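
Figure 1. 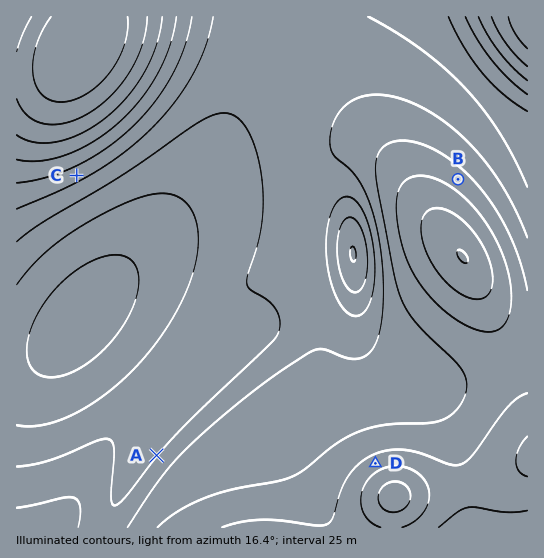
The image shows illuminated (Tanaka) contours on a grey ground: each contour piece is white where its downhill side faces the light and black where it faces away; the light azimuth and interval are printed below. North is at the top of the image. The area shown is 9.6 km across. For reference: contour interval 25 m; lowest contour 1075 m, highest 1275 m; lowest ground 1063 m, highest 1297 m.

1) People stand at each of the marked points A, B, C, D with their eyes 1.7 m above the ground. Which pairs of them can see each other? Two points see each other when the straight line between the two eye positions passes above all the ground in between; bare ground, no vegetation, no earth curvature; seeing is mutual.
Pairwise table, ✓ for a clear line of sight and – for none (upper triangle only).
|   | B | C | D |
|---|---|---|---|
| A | – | ✓ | – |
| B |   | – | – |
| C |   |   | ✓ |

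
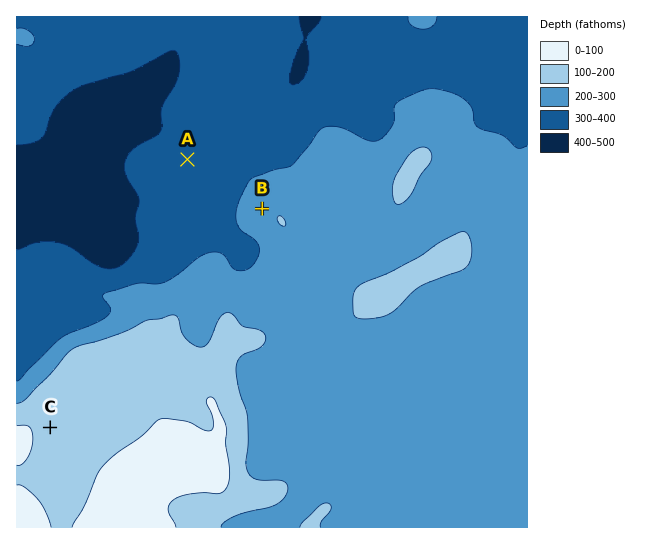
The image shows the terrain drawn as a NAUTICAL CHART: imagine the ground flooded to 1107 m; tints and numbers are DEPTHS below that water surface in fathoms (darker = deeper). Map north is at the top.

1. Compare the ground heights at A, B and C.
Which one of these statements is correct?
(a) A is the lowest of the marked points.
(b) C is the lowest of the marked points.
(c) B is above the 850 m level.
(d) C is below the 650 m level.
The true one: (a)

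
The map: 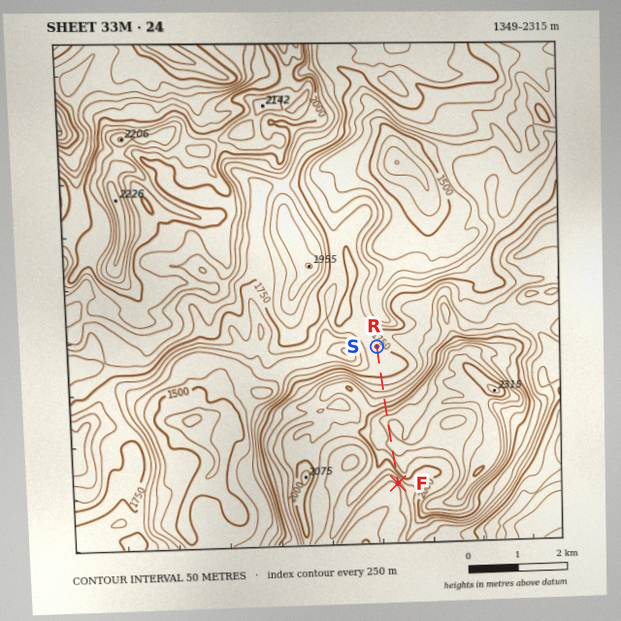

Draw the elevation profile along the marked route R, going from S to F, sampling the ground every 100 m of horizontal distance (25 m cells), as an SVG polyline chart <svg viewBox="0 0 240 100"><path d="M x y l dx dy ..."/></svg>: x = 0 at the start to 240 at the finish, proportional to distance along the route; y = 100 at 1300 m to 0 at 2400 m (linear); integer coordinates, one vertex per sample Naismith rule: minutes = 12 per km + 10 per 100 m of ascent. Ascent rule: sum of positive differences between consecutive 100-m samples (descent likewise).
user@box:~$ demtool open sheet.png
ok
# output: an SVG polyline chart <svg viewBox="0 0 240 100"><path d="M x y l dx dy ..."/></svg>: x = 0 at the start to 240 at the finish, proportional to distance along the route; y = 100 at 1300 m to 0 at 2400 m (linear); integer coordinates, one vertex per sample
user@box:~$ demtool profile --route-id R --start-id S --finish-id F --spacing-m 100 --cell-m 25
<svg viewBox="0 0 240 100"><path d="M0 60l9 0 9 0 9 0 9 1 8 0 9-2 9-3 9-3 9-4 9-4 9-4 9-6 9-6 9-4 8-2 9 0 9 2 9 1 9-1 9 0 9 3 9 3 9 2 8 2 9 4 9 5 9 4"/></svg>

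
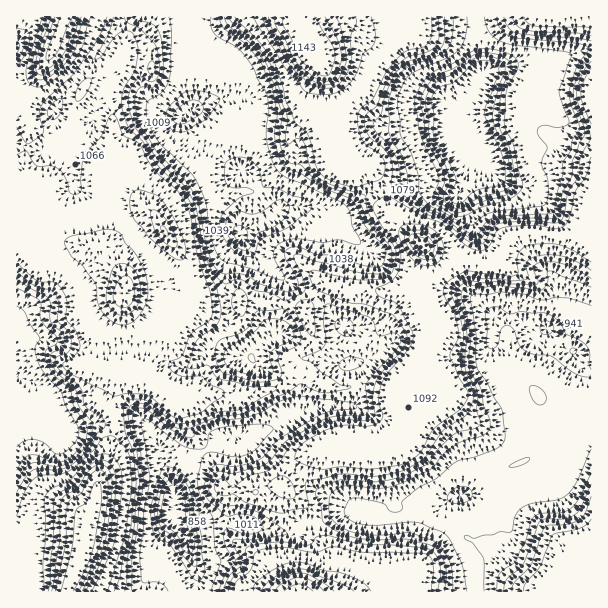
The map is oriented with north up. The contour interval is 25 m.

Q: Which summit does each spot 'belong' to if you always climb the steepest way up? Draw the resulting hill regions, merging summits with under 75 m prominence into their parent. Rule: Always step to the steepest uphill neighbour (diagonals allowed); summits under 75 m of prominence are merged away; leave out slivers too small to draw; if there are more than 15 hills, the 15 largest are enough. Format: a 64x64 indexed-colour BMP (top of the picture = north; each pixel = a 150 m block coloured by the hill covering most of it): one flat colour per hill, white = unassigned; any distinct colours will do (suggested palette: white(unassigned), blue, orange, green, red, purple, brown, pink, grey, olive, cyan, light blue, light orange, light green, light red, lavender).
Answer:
<image width="64" height="64" href="data:image/bmp;base64,Qk12CAAAAAAAAHYAAAAoAAAAQAAAAEAAAAABAAQAAAAAAAAIAAATCwAAEwsAABAAAAAAAAAA////ALR3HwAOf/8ALKAsACgn1gC9Z5QAS1aMAMJ34wB/f38AIr28AM++FwDox64AeLv/AIrfmACWmP8A1bDFAEREREREREQiIiJVVVVVVVVVVVVVVVVVVVVXd3d3d3d3RERERERERCIiIlVVVVVVVVVVVVVVVVVVVVd3d3d3d3dEREREREREQiIiVVVVVVVVVVVVVVVVVVVVV3d3d3d3d0RERERERERCIiJVVVVVVVVVVVVVVVVVVVV3d3d3d3d3REREREREREIiJVVVVVVVVVVVVVVVVVVVVXd3d3d3d3dERERERERERCIlVVVVVVVVVVVVVVVVVVVXd3d3d3d3d0REREREREREIiVVVVVVVRVVVVVVVVVVVVd3d3d3d3d3RERERERERERCIlVVVREREVVVVVVVVVVVd3d3d3d3d3dEREREREREREQiIiIRERERERVVURERVVV3d3d3d3d3d0REREREREREQiIiIhERERERERERERERFXd3d3d3d3d3RERERERERERCIiIiERERERERERERERERF3d3d3d3d3dEREREREREREIiIiIRERERERERERERERERIiInd3d3d0REREREREREQiIiIhERERERERERERERERESIiIiJ3d3RERERERERERDIiIiERERERERERERERERERIiIiIiJ3dERERERERERDMiIiIRERERERERERERERERESIiIiInd0REREREREREMzMyIhERERERERERERERERERESIiIiJ3REREREREREQzMzMiEREREREREREREREREREREiIiIndEREREREREQzMzMzNhERERERERERERERERERERIiIid0RERDNEREQzMzMzM2ZmYRERERERERERERERERIiIiInRERDMzMzMzMzMzMzZmZmEREREREREREREREREiIiIidERDMzMzMzMzMzMzNmZmZmQRERERERERERERESIiIiIkREMzMzMzMzMzMzM2ZmZmZEREQRERERERERERIiIiIiREMzMzMzMzMzMzMzNmZmZkRERBERERERERERIiIiIiJDMzMzMzMzMzMzMzM2ZmZmREREEREREREREREiIiIiIjMzMzMzMzMzMzMzMzZmZmREREQREREREREREiIiIiIiMzMzMzMzMzMzMzMzM2RERERCIRERERERERESIiIiIiIzMzMzMzMzMzMzMzM0RERCIiIhERERERERERIiIiIiIjMzMzMzMzMzMzMzM0REREIiIiEREREREREREiIiIhEiMzMzMzMzMzMzMzM0REREIiIiIRERERERERESIiIhESIzMzMzMzMzMzMzMzREREIiIiIRERERERERERIiIREREjMzMzMzMzMzMzMzM0REQiIiIRERERERERERERERERERMzMzMzMzMzMzMzM0REREIiIhEREREREREREREREREREzMzMzMzMzMzMzMzREREQiIhERERERERERERERERERETMzMzMzMzMzMzMzNERERCIRERERERERERERERERERERMzMzMzMzMzMzMzM0REREEREREREREREREREREREREREzMzMzMzMzMzMzMzREREERERERERERERERERERERERETMzMzMzMzMzMzMzM0REERERERERERERERERERERERERMzMzMzMzMzMzMzMzRBEREREREREREREREREREREREREzMzMzMzMzMzMzMzM0ERERERERERERERERERERERERETMzMzMzMzMzMzMzMzERERERERERERERERERERERERERMzMzMzMzMzMzMzMzMxEREREREREREREREREREREREREzMzMzMzMzMzMzMzMzMxERERERERERERERERERERERETMzMzMzMzMzMzMzMzMzMREREiERERERERERERERERERMzMzMzMzMzMzMzMzMzMiIiIiIhEREREREREREREREREzMzMzMzMzMzMzMzMzMiIiIiIiIhERERIhERERERERETMzMzMzMzMzMzMzMzMyIiIiIiIiIiIiIiIRERERERERMzMzMzMzMzMzMzMzMyIiIiIiIiIiIiIiIhEREREREREzMzMzMzMzMzMzMzMiIiIiIiIiIiIiIiIiERERERERETMzNjMzMzMzMzMzIiIiIiIiIiIiIiIiIiIiIhERERERNmZmYzMzMzMzMyIiIiIiIiIiIiIiIiIiIiIiIiIRERFmZmZjMzMzMzMyIiIiIiIiIiIiIiIiIiIiIiIiIiEREWZmZmMzMzMzMzIiIiIiIiIiIiIiIiIiIiIiIiIiIhEiZmZmZjMzMzMzMiIiIiIiIiIiIiIiIiIiIiIiIiIiEiJmZmZmYzMzMzRCIiIiIiIiIiIiIiIiIiIiIiIiIiIiImZmZmZjMzM0REIiIiIiIiIiIiIiIiIiIiIiIiIiIiIiZmZmZmZmZkREQiIiIiIiIiIiIiIiIiIiIiIiIiIiIiJmZmZmZmZmRERCIiIiIiIiIiIiIiIiIiIiIiIiIiIiImZmZmZmZmZERCIiIiIiIiIiIiIiIiIiIiIiIiIiIiIiZmZmZmZmZkREIiIiIiIiIiIiIiIiIiIiIiKIgiIiIiJmZmZmZmZmREQiIiIiIiIiIiIiIiIiIiIiIoiIiIiCImZmZmZmZmZkREIiIiIiIiIiIiIiIiIiIiIiiIiIiIiIZmZmZmZmZmZEQiIiIiIiIiIiIiIiIiIiIiiIiIiIiIhmZmZmZmZmZmZiIiIiIiIiIiIiIiIiIiIiKIiIiIiIiGZmZmZmZmZmZmYiIiIiIiIiIiIiIiIiIiIoiIiIiIiI"/>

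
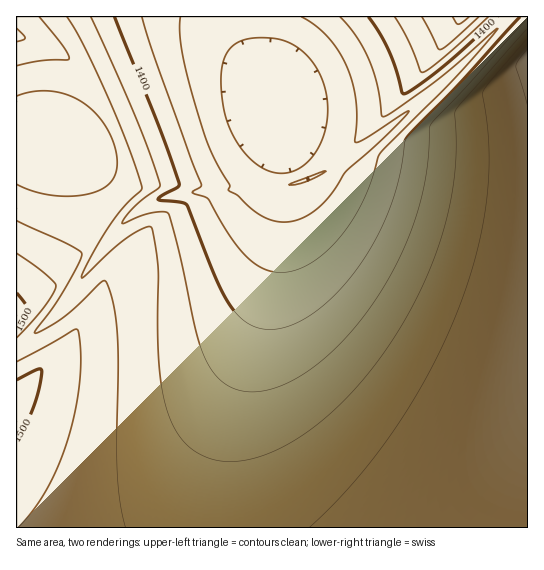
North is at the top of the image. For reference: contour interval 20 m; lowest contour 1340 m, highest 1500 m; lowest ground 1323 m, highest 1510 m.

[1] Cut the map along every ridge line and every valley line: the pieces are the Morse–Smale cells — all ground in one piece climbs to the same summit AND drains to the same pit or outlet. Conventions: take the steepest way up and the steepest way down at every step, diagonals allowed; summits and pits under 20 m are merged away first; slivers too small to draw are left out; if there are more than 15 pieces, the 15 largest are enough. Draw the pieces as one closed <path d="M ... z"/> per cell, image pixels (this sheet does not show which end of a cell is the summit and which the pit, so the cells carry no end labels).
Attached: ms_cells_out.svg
<path d="M527 16l-18 0-66 67-80 65-41 25-41 14-1 40-8 48-15 54-26 76-14 48-6 37-1 38 318-1z"/><path d="M273 100l-46 13-26 6-86 32-25 1-33-8-5 1 21 10 40 25 30 27-12 8-23 24-48 70-25 24-19 16 1 179 192-1 2-37 6-37 14-48 26-76 15-54 8-48 1-40 15-5-11-32z"/><path d="M237 16l-220 0-1 122 26 2 39 11 26 1 14-3 80-30 26-6 46-13-1-6-8-16-23-37z"/><path d="M507 16l-269 0-1 9 4 16 8 16 11 14 12 23 16 65 7 20 3 4 39-18 37-25 69-57 65-65z"/><path d="M34 139l-18 0 1 209 18-15 25-24 48-70 23-24 12-8-18-18-32-22-44-24z"/>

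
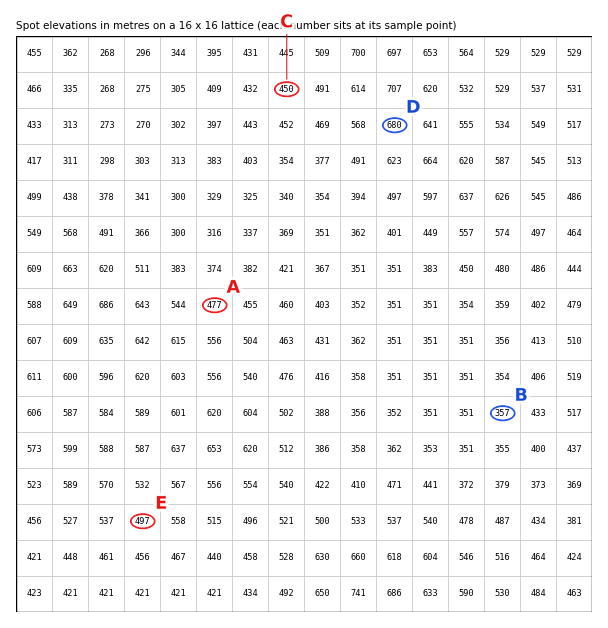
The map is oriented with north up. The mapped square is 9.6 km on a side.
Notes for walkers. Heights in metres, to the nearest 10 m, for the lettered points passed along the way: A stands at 480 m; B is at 360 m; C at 450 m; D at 680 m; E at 500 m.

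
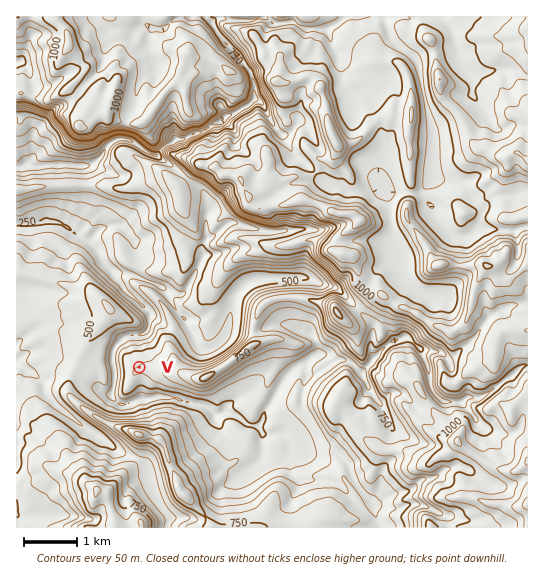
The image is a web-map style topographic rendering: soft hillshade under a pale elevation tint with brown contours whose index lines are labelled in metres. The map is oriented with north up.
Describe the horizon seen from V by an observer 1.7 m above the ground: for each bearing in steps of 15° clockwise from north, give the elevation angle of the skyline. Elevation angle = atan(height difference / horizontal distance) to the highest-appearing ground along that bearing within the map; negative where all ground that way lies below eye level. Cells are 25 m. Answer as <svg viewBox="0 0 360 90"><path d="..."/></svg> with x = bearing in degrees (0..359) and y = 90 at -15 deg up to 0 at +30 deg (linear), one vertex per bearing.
<svg viewBox="0 0 360 90"><path d="M0 49l15-2 15-3 15 1 15 0 15 1 15 0 15-2 15 10 15 1 15-8 15-9 15-6 15 8 15 9 15 2 15 6 15 6 15 3 15 0 15 0 15-2 15-4 15-12"/></svg>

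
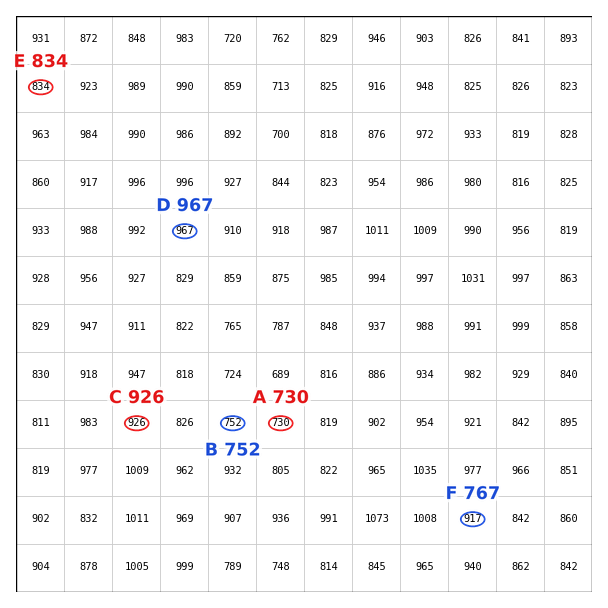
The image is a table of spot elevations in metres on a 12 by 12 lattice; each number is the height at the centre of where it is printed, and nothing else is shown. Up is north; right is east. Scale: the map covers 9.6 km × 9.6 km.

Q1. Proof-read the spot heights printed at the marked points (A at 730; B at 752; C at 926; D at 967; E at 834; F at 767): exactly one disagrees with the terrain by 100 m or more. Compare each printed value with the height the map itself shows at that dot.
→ F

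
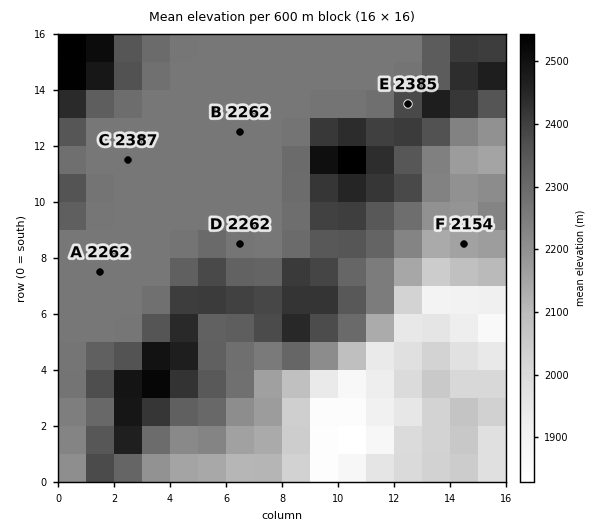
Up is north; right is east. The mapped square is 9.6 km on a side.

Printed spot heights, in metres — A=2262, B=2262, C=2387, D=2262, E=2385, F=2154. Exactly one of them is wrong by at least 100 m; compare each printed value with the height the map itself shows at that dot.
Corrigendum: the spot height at C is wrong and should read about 2262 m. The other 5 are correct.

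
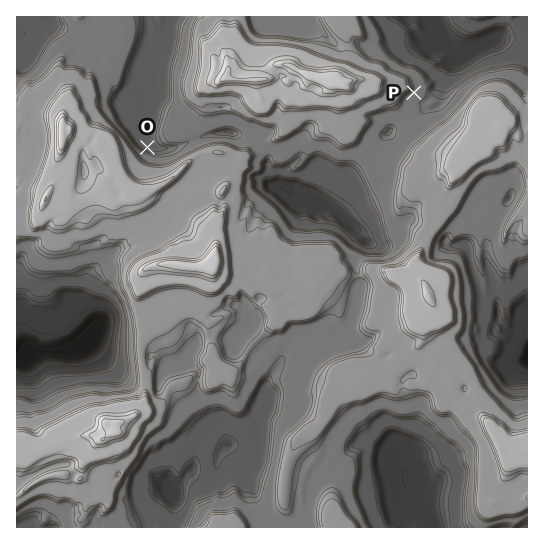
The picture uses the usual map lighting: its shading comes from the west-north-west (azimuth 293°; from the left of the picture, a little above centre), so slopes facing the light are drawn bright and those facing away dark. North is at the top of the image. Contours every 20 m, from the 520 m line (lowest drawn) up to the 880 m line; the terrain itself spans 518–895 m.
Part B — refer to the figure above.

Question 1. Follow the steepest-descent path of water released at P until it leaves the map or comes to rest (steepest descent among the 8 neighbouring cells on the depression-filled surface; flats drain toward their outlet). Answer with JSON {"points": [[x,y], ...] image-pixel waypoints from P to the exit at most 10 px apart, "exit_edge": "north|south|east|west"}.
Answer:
{"points": [[414, 93], [425, 102], [434, 93], [442, 82], [451, 71], [453, 61], [463, 50], [453, 46], [445, 35], [439, 25], [437, 17]], "exit_edge": "north"}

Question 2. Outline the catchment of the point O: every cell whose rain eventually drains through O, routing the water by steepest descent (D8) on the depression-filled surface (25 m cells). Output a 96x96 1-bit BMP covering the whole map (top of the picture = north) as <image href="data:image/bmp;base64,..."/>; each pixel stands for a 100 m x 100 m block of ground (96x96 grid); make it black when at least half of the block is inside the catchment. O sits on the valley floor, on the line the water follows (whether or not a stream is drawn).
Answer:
<image width="96" height="96" href="data:image/bmp;base64,Qk2+BAAAAAAAAD4AAAAoAAAAYAAAAGAAAAABAAEAAAAAAIAEAAATCwAAEwsAAAIAAAAAAAAA////AAAAAAAAAAAAAAAAAAAAAAAAAAAAAAAAAAAAAAAAAAAAAAAAAAAAAAAAAAAAAAAAAAAAAAAAAAAAAAAAAAAAAAAAAAAAAAAAAAAAAAAAAAAAAAAAAAAAAAAAAAAAAAAAAAAAAAAAAAAAAAAAAAAAAAAAAAAAAAAAAAAAAAAAAAAAAAAAAAAAAAAAAAAAAAAAAAAAAAAAAAAAAAAAAAAAAAAAAAAAAAAAAAAAAAAAAAAAAAAAAAAAAAAAAAAAAAAAAAAAAAAAAAAAAAAAAAAAAAAAAAAAAAAAAAAAAAAAAAAAAAAAAAAAAAAAAAAAAAAAAAAAAAAAAAAAAAAAAAAAAAAAAAAAAAAAAAAAAAAAAAAAAAAAAAAAAAAAAAAAAAAAAAAAAAAAAAAAAAAAAAAAAAAAAAAAAAAAAAAAAAAAAAAAAAAAAAAAAAAAAAAAAAAAAAAAAAAAAAAAAAAAAAAAAAAAAAAAAAAAAAAAAAAAAAAAAAAAAAAAAAAAAAAAAAAAAAAAAAAAAAAAAAAAAAAAAAAAAAAAAAAAAAAAAAAAAAAAAAAAAAAAAAAAAAAAAAAAAAAAAAAAAAAAAAAAAAAAAAAAAAAAAAAAAAAAAAAAAAAAAAAAAAAAAAAAAAAAAAAAAAAAAAAAAAAAAAAAAAAAAAAAAAAAAAAAAAAAAAAAAAAAAAAAAAAAAAAAAAAAAAAAAAAAAAAAAAAAAAAAAAAAAAAAAAAAAAAAAAAAAAAAAAAAAAAAAAAAAAAAAAAAAAAAAAAAAAAAAAAAAAAAAAAAAAAAAAAAAAAAAAAAAAAAAAAAAAAAAAAAAAAAAAAAAAAAAAAAAAAAAAAAAAAAAAAAAAAAAAAAAAAAAAAAAAAAAAAAAAAAAAAAAAAAAAAAAAAAAAAAAAAAAAAAAAAAAAAAAAAAAAAAAAAAAAAAAAAAAAAAAAAAAAAAAAAAAAAAAAAAAAAAAAAAAAAAAAAAAAAAAAAAAAAAAAAAAAAAAAAAAAAAAAAAAAAAAAAAAAPAAAAAAAAAAAAAAAfwAAAAAAAAAAAAAA/4AAAAAAAAAAAAAB/8AAAAAAAAAAAAAA/+AAAAAAAAAAAAAAH/AAAAAAAAAAAAAAD/wEAAAAAAAAAAAAD//+AAAAAAAAAAAAB///AAAAAAAAAAAAA///gAAAAAAAAAAAAf//+AAAAAAAAAAAAH///AAAAAAAAAAAAB///gAAAAAAAAAAAA///gAAAAAAAAAAAAf//gAAAAAAAAAAAAP//gAAAAAAAAAAAAH//gAAAAAAAAAAAAP//gAAAAAAAAAAAAP//gAAAAAAAAAAAAH//gAAAAAAAAAAAAD//gAAAAAAAAAAAAAAHwAAAAAAAAAAAAAAHwAAAAAAAAAAAAAADwAAAAAAAAAAAAAAAAAAAAAAAAAAAAAAAAAAAAAAAAAAAAAAAAAAAAAAAAAAAAAAAAAAAAAAAAAAAAAAAAAAAAAAAAAAAAAAAAAAAAAAAAAAAAAAAAAAAAAAAAAAAAAAAAAAAAAAAAAAAAAAAAAAAAAAA="/>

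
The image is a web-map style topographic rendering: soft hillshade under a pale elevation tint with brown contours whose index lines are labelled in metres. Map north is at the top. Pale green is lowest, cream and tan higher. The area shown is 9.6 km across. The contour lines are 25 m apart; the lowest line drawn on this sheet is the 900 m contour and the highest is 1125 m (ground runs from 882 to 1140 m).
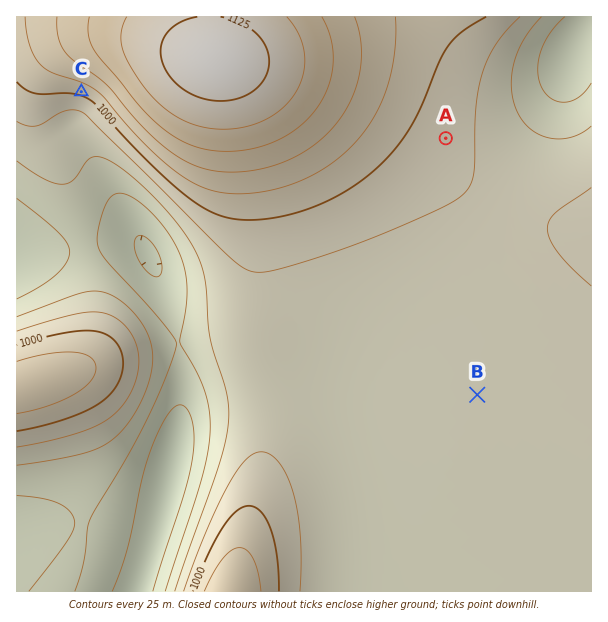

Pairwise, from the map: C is above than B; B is below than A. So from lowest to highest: B A C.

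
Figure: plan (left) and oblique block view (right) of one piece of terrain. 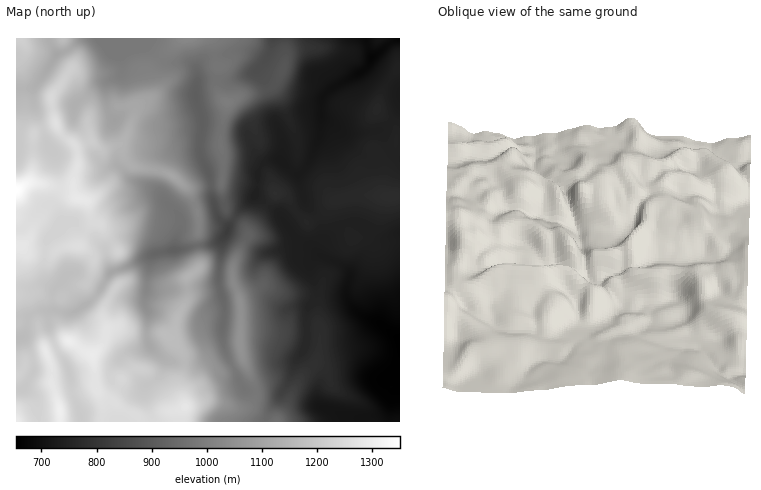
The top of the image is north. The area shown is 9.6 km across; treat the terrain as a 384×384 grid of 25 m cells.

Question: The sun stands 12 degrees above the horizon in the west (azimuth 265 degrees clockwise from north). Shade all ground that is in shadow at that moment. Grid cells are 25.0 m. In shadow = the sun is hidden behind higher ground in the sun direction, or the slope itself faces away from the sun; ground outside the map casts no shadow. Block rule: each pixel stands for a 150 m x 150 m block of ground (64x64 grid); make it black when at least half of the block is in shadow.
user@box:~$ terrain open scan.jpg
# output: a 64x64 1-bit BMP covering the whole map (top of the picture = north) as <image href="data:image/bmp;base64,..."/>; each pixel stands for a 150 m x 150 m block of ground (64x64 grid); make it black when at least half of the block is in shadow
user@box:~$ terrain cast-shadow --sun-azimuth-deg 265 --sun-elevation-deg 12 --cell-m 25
<image width="64" height="64" href="data:image/bmp;base64,Qk0+AgAAAAAAAD4AAAAoAAAAQAAAAEAAAAABAAEAAAAAAAACAAATCwAAEwsAAAIAAAAAAAAA////AAAAAAAAwAAH4A/gAADgAAfwB+AAAOAAB/hj4AAAwAAG/HPAAAGAAAD8eYAAAYAAAPx4AAABgAAA/HwAAAGAAAH4/AAAAYIAAJH8AAADAgAAMfwAAAMCAAZj/gAAAgAAB2P8AAAGAAAHY/AAAAQADA9D8gAAAAAMD0PzAAAAAA4fA/MAAAAAHh8D8wAAAAA+DwP5AAAAAD4Pg/gAAAAAPAfj8AAAAAA8B+PgAAAAADwD48AAAAAEPgPnAgAAAAYeA+cOAAAAAx4B7x4AAAADDgHvngAAAAJ8AefcAAAAAD8B5/AAAAAAP+Hj8AAAAAA/4cHAAAAAAD+B4DgAAAAAHwHw+AAAAAAfAfD4AAAAAA+B8PAAAAAABwHoAAAAAAAHAd4AAAAABgID3wAAAAADgAPfAAAAAAHoA58AAAAAAHgHn4AAAAAQcA+fgAAAABgAH5+AAAAAHAAfH4AAAAAcAAwfwAAAABgABB/AAAAAEAAEH4AAAAACAAAfgAAAAAcAAB8AAAAAhwAAHwAAAAHHAAAfgAAAAccAAB+AAAABxgAAD8AAAAHGAAAHgAAAAYYAYAGAAAABhgDwAQYAAAAGACAABwAAAB4AAAAHgAAAHwAAAAfAAAAfgAAEB8AAAB+AAAADwAAAH4AAAAOAAAAfAAAAAwAAAB4AAAAAAAAA+AAAAOAAAA=="/>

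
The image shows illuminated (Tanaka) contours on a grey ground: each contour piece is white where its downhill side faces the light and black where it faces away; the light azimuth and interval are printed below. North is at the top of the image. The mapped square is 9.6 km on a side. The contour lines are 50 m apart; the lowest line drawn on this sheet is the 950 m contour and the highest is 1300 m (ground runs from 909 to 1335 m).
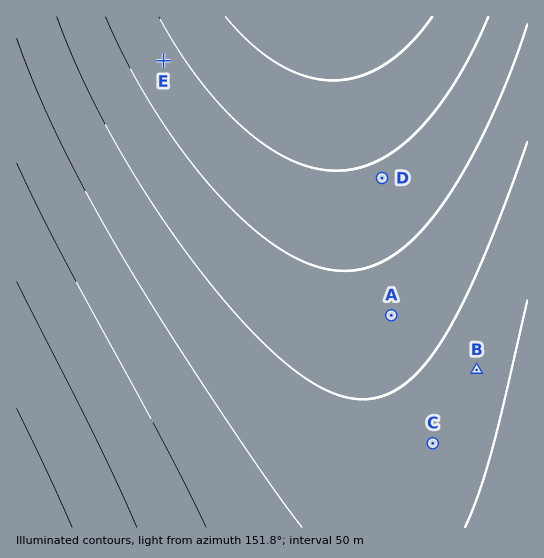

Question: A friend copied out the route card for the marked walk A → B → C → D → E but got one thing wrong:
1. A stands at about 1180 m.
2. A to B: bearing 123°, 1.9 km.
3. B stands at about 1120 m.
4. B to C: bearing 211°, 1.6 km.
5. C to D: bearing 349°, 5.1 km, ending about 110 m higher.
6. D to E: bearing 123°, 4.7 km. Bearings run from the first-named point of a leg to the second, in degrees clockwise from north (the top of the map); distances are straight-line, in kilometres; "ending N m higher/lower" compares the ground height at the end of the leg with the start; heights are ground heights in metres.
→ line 6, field bearing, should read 298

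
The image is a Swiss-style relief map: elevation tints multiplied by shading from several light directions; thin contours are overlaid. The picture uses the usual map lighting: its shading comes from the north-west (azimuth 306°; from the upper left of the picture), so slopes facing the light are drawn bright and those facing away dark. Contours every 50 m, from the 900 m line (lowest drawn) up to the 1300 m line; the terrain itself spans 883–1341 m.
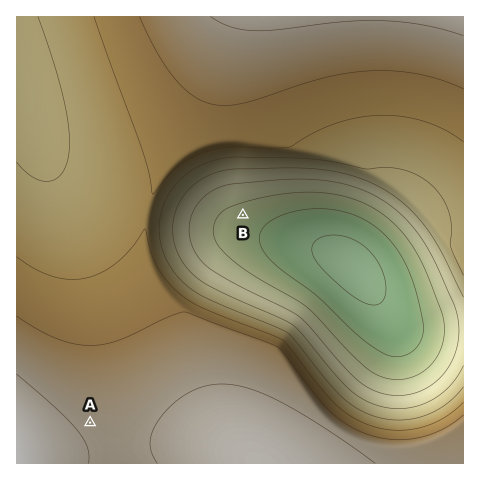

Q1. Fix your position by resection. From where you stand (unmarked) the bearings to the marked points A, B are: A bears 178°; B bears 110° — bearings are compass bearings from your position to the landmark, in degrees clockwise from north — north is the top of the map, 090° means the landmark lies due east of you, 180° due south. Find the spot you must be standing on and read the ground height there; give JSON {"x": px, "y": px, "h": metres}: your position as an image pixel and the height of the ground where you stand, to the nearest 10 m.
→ {"x": 81, "y": 156, "h": 1160}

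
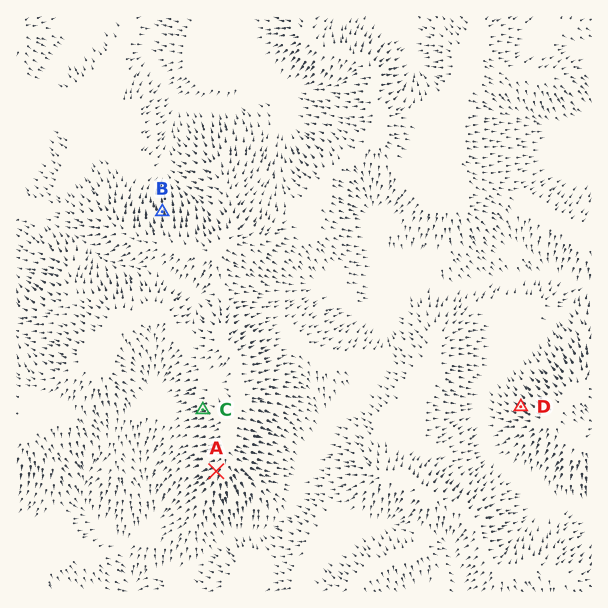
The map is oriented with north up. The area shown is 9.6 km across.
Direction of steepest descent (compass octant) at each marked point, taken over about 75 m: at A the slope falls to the SW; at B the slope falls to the N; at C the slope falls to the W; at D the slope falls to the NW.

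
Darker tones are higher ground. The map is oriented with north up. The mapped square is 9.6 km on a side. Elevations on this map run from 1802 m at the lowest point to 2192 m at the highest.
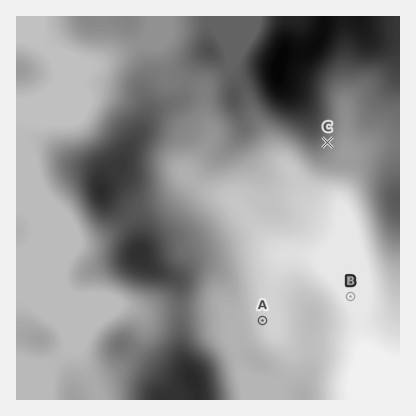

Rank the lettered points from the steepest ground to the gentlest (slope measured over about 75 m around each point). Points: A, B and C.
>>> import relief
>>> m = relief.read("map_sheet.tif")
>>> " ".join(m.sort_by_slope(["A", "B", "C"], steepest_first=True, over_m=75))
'C A B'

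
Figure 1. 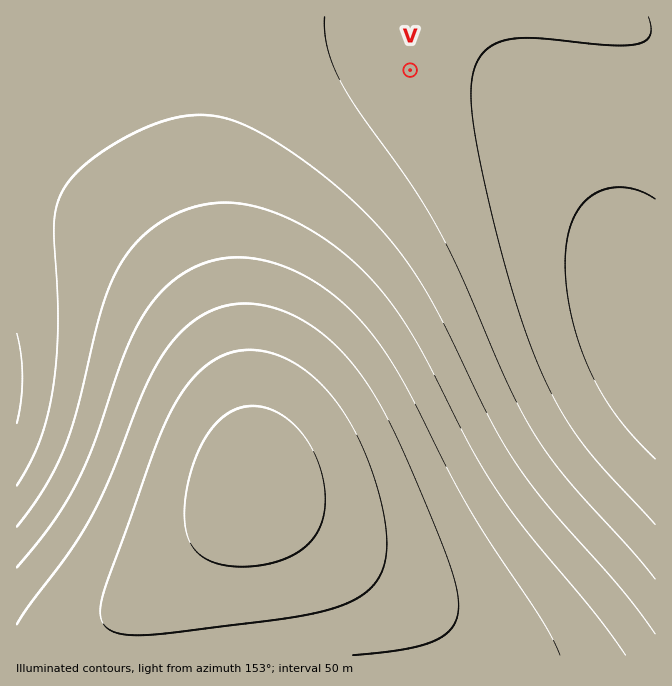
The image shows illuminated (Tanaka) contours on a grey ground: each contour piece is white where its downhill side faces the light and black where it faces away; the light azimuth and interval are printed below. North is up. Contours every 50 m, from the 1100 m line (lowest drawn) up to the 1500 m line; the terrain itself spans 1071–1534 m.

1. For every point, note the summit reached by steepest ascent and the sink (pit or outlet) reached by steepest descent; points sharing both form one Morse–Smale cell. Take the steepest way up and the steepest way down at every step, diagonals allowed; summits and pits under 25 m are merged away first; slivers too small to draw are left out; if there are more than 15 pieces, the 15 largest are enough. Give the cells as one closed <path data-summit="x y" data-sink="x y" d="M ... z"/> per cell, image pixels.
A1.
<path data-summit="655 342" data-sink="254 483" d="M655 16l-639 1 0 155 59 27 27 17 30 23 32 33 39 51 21 40 17 45 10 45 2 34-10 16-46 48-53 45-26 26-9 16-1 18 548-1z"/><path data-summit="17 382" data-sink="254 483" d="M17 173l-1 482 91 1 2-18 9-16 26-26 53-45 46-48 10-16 0-22-4-22-8-35-17-45-21-40-39-51-32-33-30-23-27-17z"/>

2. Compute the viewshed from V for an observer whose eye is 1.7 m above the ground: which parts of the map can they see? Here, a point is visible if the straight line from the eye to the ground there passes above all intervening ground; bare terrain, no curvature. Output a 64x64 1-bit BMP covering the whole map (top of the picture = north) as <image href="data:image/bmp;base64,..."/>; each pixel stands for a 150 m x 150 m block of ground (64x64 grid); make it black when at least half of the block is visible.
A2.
<image width="64" height="64" href="data:image/bmp;base64,Qk0+AgAAAAAAAD4AAAAoAAAAQAAAAEAAAAABAAEAAAAAAAACAAATCwAAEwsAAAIAAAAAAAAA////AAAAAAD4AAAAAAAAAPgAAAAAAAAA+AAAAAAAAAD4AAAAAAAAAPgAAAAAAAAA+AAAAAAAAAD4AAAAAAAAAPgAAAAAAAAA/AAAAAAAAAD8AAAAAAAAAPwAAAAAAAAA/gAAAAAAAAD+AAAAAAAAAP4AAAAAAAAA/wAAAAAAAAD/AAAAAAAAAP8AAAAAAAAA/wAAAAAAAAD/gAAAAAAAAP+AAAAAAAAA/4AAAAAAAAD/gAAAAAAAAP/AAAAAAAAA/8AAAAAAAAD/wAAAAAAAAP/AAAAAAAAA/8AAAAAAAAD/wAAAAAAAAP/gAAAAAAAA/+AAAAAAAAD/4AAAAAAMAP/gAAAAAH8A/+AAAAAAf4D/8AAAAAD/wP/wAAAAAP/g//AAAAAA/+D/8AAAAAH/4P/4AAAAAf/g//gAAAAB/+D//AAAAAP/4P/8AAAAA//w//wAAAAD/+D//gAAAAf/4P//AAAAB//g//8AAAAH/+D//4AAAAf/4P//wAAAD//g///AAAAP/8D//+AAAA//wP//8AAAH/+A///4AAAf/4D///wAAD//AP///gAAP/wA////AAB/8AD///+AAP+AAP///+AB/gAA////+Af4AAD////+H/AAAP//////4AAA///////AAAD//////4AAAP//////AAAA/////gAAAAD////4AAAAAA=="/>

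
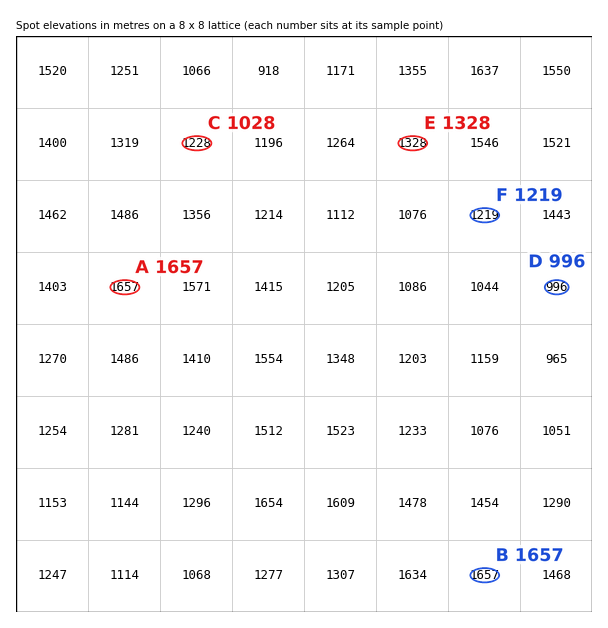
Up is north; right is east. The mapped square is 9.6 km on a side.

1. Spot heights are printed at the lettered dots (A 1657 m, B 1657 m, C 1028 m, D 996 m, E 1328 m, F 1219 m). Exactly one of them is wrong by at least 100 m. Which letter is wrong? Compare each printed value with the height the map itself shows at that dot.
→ C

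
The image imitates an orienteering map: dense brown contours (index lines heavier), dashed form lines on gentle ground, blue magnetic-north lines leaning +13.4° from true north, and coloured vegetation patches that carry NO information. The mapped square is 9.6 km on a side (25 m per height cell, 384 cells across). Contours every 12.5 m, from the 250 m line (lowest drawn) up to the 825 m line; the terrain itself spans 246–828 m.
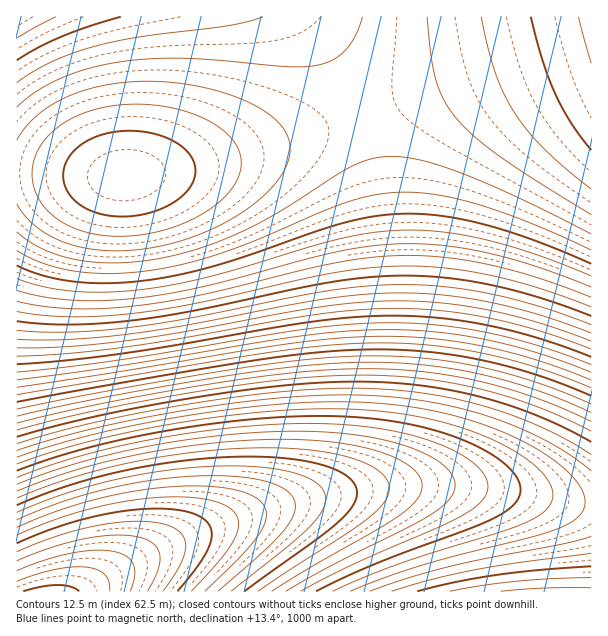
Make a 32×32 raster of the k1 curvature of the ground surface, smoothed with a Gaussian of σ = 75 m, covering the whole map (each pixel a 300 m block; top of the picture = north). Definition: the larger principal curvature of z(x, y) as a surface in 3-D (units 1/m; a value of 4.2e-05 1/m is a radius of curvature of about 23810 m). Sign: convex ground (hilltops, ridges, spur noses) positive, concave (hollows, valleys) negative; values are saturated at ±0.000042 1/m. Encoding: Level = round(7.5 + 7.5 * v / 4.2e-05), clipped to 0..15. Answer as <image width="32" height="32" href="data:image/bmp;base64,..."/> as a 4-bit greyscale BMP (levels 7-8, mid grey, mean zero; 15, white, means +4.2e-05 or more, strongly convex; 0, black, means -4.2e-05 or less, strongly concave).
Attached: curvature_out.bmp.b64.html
<image width="32" height="32" href="data:image/bmp;base64,Qk12AgAAAAAAAHYAAAAoAAAAIAAAACAAAAABAAQAAAAAAAACAAATCwAAEwsAABAAAAAAAAAAAAAAABEREQAiIiIAMzMzAERERABVVVUAZmZmAHd3dwCIiIgAmZmZAKqqqgC7u7sAzMzMAN3d3QDu7u4A////AGZ3d4iJmZmZqqq8yqqpmZlmZ3d4iImZmZmZmZmZmZmZZmZnd3iIiZmZmZmZmZmZmVVmZnd3iIiIiZmZmZmIiIhVVmZmd3eIiIiIiIiIiIiIZVVmZmd3d3iIiIiIiIh3d4ZlZmZnd3d3d3d3d3d3d3eodmZmZnd3d3d3d3d3d3d3uph2ZmZ3d3d3d3ZmZmZmZsuph3Znd3d3dmZmZmZmZmbdy6mHd3d3d3ZmZmZmZmZm7dy7qYh3d3d3dmZmZmZmZu7t3LupmZmIiHd3d3d3d3ju7u3cy7u7qqqZmZiYmZma//7u7t3d3MzMu7u7q7u7u+//////7u7u3d3czMzMzM3v///////////u7u3d3d3d7/////////////7u7u7u7u///////////////u7u7u3v/////////////+7u7t3d7////////////+7u7d3d3e//////////7u7t3d3czMzu///////u7u3d3czMzMu77u7u7u7u3d3czMzLu7u7ut3d3d3d3czMzLu7u7qqqqrMzMzMzMy7u7uqqqqqqpmZu7u7u7u7uqqqqqmZmZmZmbuqqqqqqqqqmZmZmZmZmYiqqqqqqZmZmZmZmYiIiIiIqpmZmZmZmZmYiIiIiIiIiJmZmZmZmZiIiIiIiIiIiIiZmZmZmIiIiIiIiIiIiIiI"/>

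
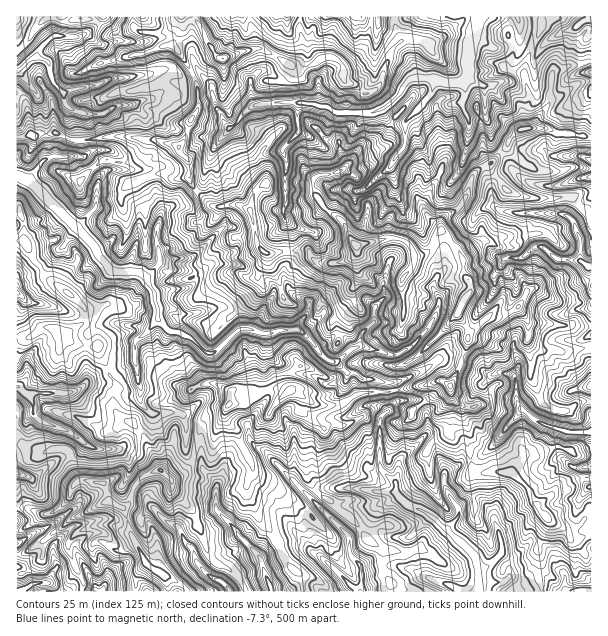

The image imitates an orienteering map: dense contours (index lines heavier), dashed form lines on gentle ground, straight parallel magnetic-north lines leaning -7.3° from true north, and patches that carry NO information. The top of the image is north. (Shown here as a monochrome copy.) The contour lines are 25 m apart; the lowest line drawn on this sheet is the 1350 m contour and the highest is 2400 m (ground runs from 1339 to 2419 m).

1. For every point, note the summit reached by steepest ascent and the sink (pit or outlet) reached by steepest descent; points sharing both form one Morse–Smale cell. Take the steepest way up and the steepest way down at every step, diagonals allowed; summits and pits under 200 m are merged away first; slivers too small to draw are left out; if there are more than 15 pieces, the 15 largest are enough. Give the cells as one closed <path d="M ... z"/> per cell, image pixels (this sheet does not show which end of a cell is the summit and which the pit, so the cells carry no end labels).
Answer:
<path d="M57 133l-16 0-5 3-7-2-13 4 0 102 9 2 7 16 15 20 28 20 9 8 2 8-1 6-7 6-12 6-2 4 8 7 26 4 2 9 16 28-2 9 0 15 9 12 9 2 8 10 11-12 1-6 28 0 4 3 2 6 0 27 6 7 10-29 4-2 10 0 7-7 1-8 6-9 0-9 4-3 17 0 6 6 12-6 7 0 8 4 10-3 18 12 17 3 15-3 10-7 9-4 23 0 19-2 23-5 10-5 11 5 3-2 16-39 1-12-11-15 0-6 12-20 0-7-6-8-1-16-5-9-17-21-9 18-6 5-12 5-2 9-10 14 2 30-2 2-39-1-9-13 0-12 4-6-2-27-14 8-19 2-6-2-9-12-42 3-8-10-8-33-10-5-30 0-18-20-4-8 0-16-12-16-17-5-13 0-21-4-53 4z"/><path d="M591 16l-304 0 1 13-8 10-2 9-6 12-22 21 2 18 4 6-10 5-13 17-3 1-6-5-2-9-6-7-6-24-10-10-7 2 5 11 1 21-9 13-6 21-6 6 2 5 8 9 2 21 6 9 17 15 27-1 9 5 4 8 5 25 8 10 42-3 9 12 6 2 19-2 14-8 2 27-4 6 0 12 2 6 7 7 39 1 2-2 0-11-2-9 0-10 10-14 2-9 12-5 6-5 10-18-2-6 4-6 11-7 9-11 10-26 5-5 9-3 18-19 2-6 11-11 29-2 9 5 35 4z"/><path d="M441 380l-36 10-19 2-23 0-9 4-10 7-15 3-17-3-18-12-10 3-8-4-7 0-24 14-14-1-5 5 0 12 12 12 2 9 13 26 0 4-6 12 0 12 12 24 13 14 14 28 7 9 8 5 1 16 289 1 1-80-3 0-10 14-15 3-13-7-11-12-11-21-17-15-38 0-6-28 1-15-6-12-1-12-10-9-1-11z"/><path d="M518 307l-12 7-14-1-23 20-9 33-10 20 1 7 1 5 10 9 1 12 6 12-1 15 6 27 38 1 17 15 11 21 11 12 13 7 8 0 7-3 13-16 0-162-7 0-24 4-9-3-10 1-9-4-5-7 1-15z"/><path d="M488 166l-9 3-5 5-10 26-9 11-9 5-6 8 2 7 16 20 5 9 1 16 6 8 0 7-12 20 0 6 12 15 22-19 14 1 12-7 11 17-1 15 5 7 9 4 10-1 9 3 30-4 1-130-20-20-33 1-27-6-8-5z"/><path d="M101 16l-85 1 0 120 41-4 15 7 14 0 12-2 27-2 21 4 13 0 20 6 5-5 6-21 9-13-1-21-4-9-12 1-9-8-6-2-17 6-40 5-4-29-20-15 12-12z"/><path d="M53 328l-11 0-15 10-11 0 0 135 14 5 3 0 23-18 22-8 6-8 14 6 19 0 22-18-7-10-9-2-9-12 0-15 2-9-16-28-2-9-26-4-10-11z"/><path d="M90 481l-12 0-5 5-3 11-4 6-16 11-9 0-14-6-11-1 0 59 7 0 6-7 9-6 13 1 5 9 0 6-4 4-4 10-13 0-12 9 113-1 2-16 8-11-18-34-4-21-15-8-7-19z"/><path d="M224 415l-1 4-7 7-10 0-4 2-9 28 7 3 2 9 15 15 0 27-10 7-11 4 10 28 10 15 12 4 10 8 8 16 56 0-1-17-8-5-7-9-14-28-13-14-12-24 0-12 6-12 0-4-13-26-2-9-12-12z"/><path d="M285 16l-151 0-1 10 10 6 21 0 10-10 8 5-10 18 9 9 11 18 2 2 6-1 10 10 6 24 6 7 2 9 6 5 8-6 8-12 10-5-4-6-2-18 22-21 6-12 2-9 8-10z"/><path d="M548 128l-29 2-31 37 16 21 8 5 27 6 33-1 19 19 1-79-23-5-12 0z"/><path d="M161 470l-18 6-9 10-4 15-6 6 4 23 17 33 20 14 17 7 6 8 40 0 1-2-5-7-14-6-11-11-7-18-8-8-4-12 14-6 2-6-10-13-14-12-2-12z"/><path d="M140 432l-23 18-19 0-14-6-6 8-22 8-23 18-16-4-1 32 25 8 9 0 16-11 4-6 3-11 5-5 12 0 12 1 7 19 14 7 7-7 3-12 6-9 4-4 17-6-8-17-6-7-2-11z"/><path d="M132 16l-30 0-4 7-12 10 20 17 4 29 40-5 17-6 6 2 9 8 11-3-12-21-9-9 10-18-2-2-6-3-10 10-21 0-10-6z"/><path d="M24 241l-8 1 0 94 11 2 15-10 11 0 12 6 13-8 7-6 0-11-10-11-31-22z"/>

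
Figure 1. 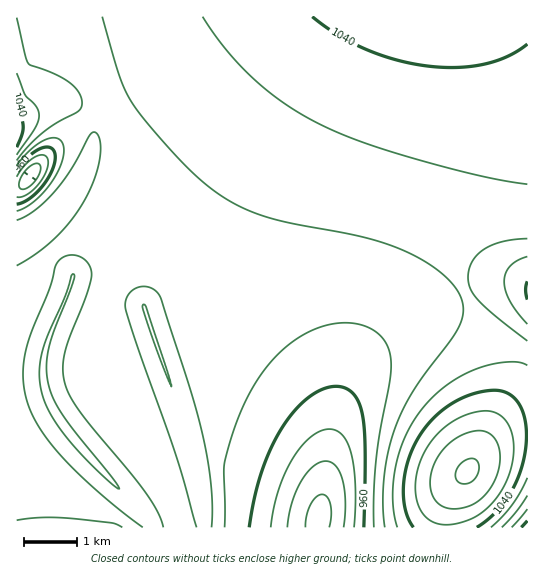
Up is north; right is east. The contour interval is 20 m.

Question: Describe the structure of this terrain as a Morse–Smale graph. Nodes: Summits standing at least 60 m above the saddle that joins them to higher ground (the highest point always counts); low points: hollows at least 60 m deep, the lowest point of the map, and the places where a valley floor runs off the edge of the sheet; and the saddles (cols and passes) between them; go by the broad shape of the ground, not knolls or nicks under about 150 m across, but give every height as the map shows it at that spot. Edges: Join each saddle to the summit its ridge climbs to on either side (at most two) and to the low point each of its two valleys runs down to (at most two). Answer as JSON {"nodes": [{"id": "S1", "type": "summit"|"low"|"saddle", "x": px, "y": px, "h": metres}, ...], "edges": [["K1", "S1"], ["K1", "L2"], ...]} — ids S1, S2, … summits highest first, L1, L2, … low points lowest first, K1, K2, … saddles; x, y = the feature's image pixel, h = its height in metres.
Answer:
{"nodes": [
{"id": "S1", "type": "summit", "x": 467, "y": 471, "h": 1103},
{"id": "L1", "type": "low", "x": 319, "y": 519, "h": 894},
{"id": "L2", "type": "low", "x": 29, "y": 177, "h": 906},
{"id": "L3", "type": "low", "x": 527, "y": 527, "h": 948},
{"id": "K1", "type": "saddle", "x": 527, "y": 434, "h": 1039},
{"id": "K2", "type": "saddle", "x": 90, "y": 115, "h": 1000}],
"edges": [["K1", "S1"], ["K1", "L1"], ["K1", "L3"], ["K2", "S1"], ["K2", "L1"], ["K2", "L2"]]}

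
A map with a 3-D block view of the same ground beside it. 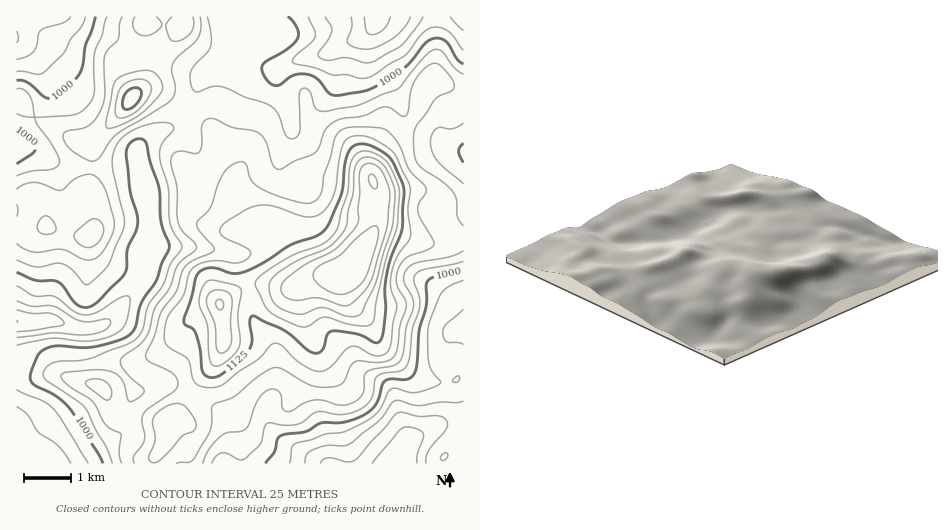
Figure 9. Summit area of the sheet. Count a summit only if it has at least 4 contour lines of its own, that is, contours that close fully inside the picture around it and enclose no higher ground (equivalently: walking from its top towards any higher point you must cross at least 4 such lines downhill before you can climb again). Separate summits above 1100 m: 1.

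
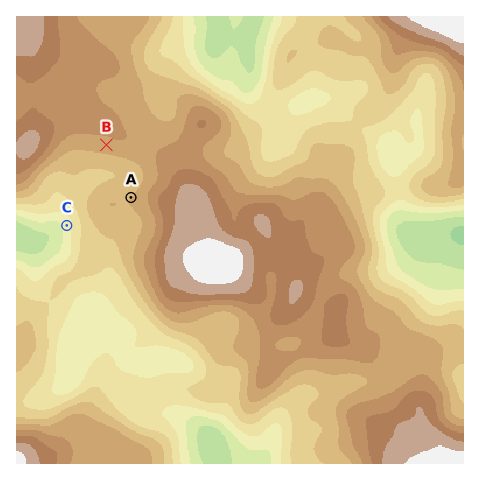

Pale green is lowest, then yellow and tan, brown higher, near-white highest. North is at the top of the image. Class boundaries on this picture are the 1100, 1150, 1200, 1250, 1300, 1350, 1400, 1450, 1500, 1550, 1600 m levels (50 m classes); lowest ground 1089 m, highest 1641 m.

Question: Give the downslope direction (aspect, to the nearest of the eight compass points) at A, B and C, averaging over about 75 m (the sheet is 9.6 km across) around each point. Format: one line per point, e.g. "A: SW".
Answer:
A: NW
B: S
C: W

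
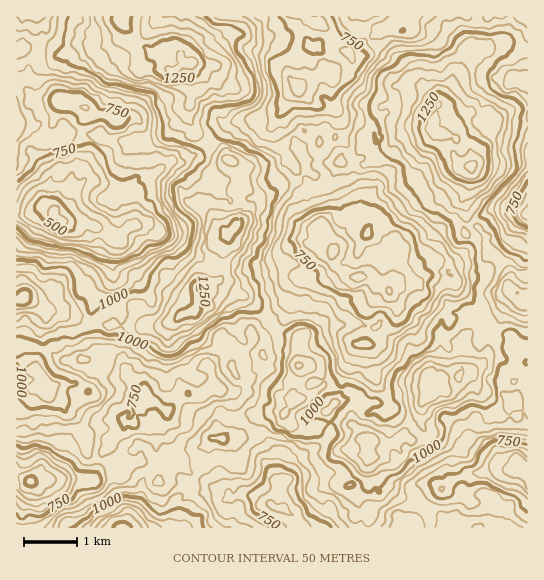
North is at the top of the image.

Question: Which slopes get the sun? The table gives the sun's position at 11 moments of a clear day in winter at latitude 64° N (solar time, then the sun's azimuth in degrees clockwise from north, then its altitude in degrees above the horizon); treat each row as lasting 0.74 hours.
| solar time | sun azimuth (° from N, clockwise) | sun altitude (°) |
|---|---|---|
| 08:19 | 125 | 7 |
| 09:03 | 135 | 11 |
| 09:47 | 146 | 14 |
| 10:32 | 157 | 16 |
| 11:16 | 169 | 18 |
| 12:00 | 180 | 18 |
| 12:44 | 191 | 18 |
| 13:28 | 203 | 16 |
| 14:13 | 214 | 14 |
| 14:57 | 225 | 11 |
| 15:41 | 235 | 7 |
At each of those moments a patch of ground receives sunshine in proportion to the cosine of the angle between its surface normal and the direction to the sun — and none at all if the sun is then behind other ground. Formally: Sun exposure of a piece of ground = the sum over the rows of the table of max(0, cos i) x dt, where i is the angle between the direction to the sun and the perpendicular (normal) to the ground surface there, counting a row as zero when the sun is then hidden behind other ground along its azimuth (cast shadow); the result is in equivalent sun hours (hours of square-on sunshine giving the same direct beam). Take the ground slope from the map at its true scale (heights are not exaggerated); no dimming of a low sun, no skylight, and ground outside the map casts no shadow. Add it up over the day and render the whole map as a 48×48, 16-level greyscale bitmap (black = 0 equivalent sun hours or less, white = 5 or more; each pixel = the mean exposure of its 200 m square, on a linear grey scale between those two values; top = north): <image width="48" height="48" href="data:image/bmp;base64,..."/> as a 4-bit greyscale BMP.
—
<image width="48" height="48" href="data:image/bmp;base64,Qk32BAAAAAAAAHYAAAAoAAAAMAAAADAAAAABAAQAAAAAAIAEAAATCwAAEwsAABAAAAAAAAAAAAAAABEREQAiIiIAMzMzAERERABVVVUAZmZmAHd3dwCIiIgAmZmZAKqqqgC7u7sAzMzMAN3d3QDu7u4A////AAATMRISIhARNCAREBJJu6uZh2VVZDEzEQAAABAAARAREkIjERR6t4eHmqlzEQFDQgAAAAAAAAASIkRDZWerq6mau4YwAUVDIwAAAQAQABACVVd5qWV3i6mYiWMxFCIQASARIyIwAUIzN5q8p3ZkZEWqqrqZhCAAApdniHVCESVTV4mYeLupiYrMzM3Lq6czI7mruYU0ZmQ2aHZmipqXituIiLzdzLmHiMzbd3ZER0RVZ7yYqrq6ZEVFV4u9pnq9/8zJl1dyEREiJFVmau/dpERTNGWZiZ3//ruqy2RUMjITQiAUmspjVmUQACdkaKjNzKq9upl3ZUQ1QyNGaHd1EUEQEUmpmpmGZ4vLd82phDVjESESM1e7lSJVVXi+/d2mNWiYZ3eIdnqVQxA0RUM0m5ZBJndqu7l2mFVDRCIzN6iIp1imQzVlVTEQNnV0WadGVXgxABJnermJUmp0ZDa7lAASMyM0JHeWZlE0MyRnq878mJU2dlU0RiAAESEAAAN5iCBGmqZZrM3u7qZWVGUxEzEBFEAAARA0RJu7rL3u/tu8y2aGRVVmM0REQxAjNFNFV6rcuZvLiqq97MmWeVIjRHd1QAFEI0V5qsqauWQjQiNrzf66tjAAEyIRIBIjVVVq3f2FUzM1ZBMzV7zdpSEgIyEgACESMzeKzGdFQiMRETU0V3mZZEMiASIhASITECaKdAEkVVMAAUQjVFhzRUEBEQABIzJDAFQ1UgEAJDIAMkUiEjVDRFVFMREVVVZUJnUyEQAAAhAAARISIkV2VUdiEViHd2ZkZ2eDAAAAAAAAAAAAJpu7l0ERIiZ2VVZ5mnZiAAAAAAAAAAABRZeZmYQzR2WJZXi6u7YxEgAAAAAAAAAUVUaJiZh0NphneJiKeHZEAAAAAAAkISRphkJHhmeaeJUzaty7lmMiEAAAACV3ZnertxABWJms2nZnmr3KvKc0NDEAEkZkZ3iZZBESRqqqzKqZuqh5iaq5l3ZVRCE1VVZjETR4U1mZmqqIepiJmL3cqbuXdlRoh2UhJVZmZDRnZpvLlnd5ze2926qYd4mZmXMhI2qFdjJGWLrNp2iJmpiIq2e9yph4mHdmQ1VCI0VmVFVoq7vJchNlVXiszcuXmIzbuDEAABVUIgSHiprKZTJmZ6lmZ4ljJXm7lyAAEBEjZTVmaIiZdSFHeHdzQhEQEEaKlDESIxE0MyMkdnZlQ0NHZ0REEiIkVniJmGh1VCEAATVpZEU0RHZUd0NCE1nMyqhmiczutzEAE1d1VVI1ZCMRJFeHiazd3smYi9zMqGEBMiITWHUxIhAAAWmt7/3////8qqhlVUQ0MRElZVUgE0IhApet7e7My7yruIhjM0eGRUMjIREAE1V2V5h6mrmHVYVGdkRDRmd4dlIiESAAEkeaqYhleIiIh2dUIhEjZ4dolTVlMQAABIiJiDNEVlVpdBExEzNYdlZERYqDEAAAIjI1UwEjRVaJhBAAARI0ZEMxE4ljEAASIQAAIxIlU1iGZ0EAEQABJTI0Z3ipdDMzIQAAEQ=="/>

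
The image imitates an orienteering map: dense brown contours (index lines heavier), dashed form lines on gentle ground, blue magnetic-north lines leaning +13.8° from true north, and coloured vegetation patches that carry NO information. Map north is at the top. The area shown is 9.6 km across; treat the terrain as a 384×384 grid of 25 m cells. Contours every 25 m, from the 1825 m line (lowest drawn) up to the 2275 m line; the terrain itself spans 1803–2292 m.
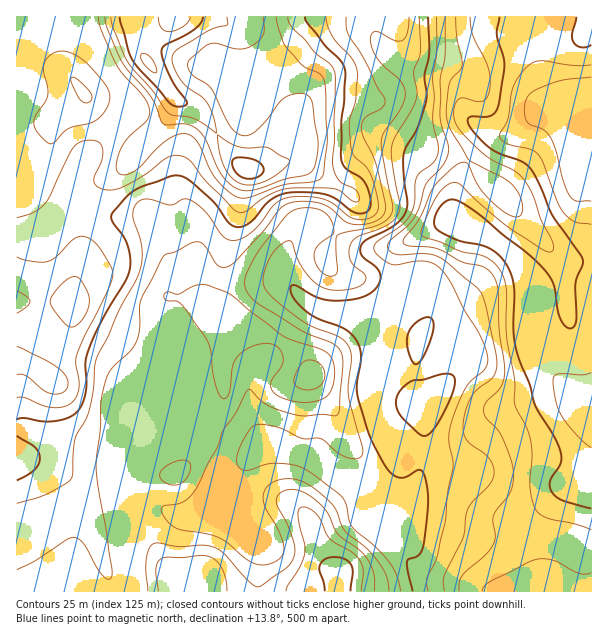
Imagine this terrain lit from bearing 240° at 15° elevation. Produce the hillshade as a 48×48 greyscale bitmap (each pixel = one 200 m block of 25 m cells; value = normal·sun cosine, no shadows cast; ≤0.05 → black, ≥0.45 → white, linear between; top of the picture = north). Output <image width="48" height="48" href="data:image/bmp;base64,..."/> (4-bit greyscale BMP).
<image width="48" height="48" href="data:image/bmp;base64,Qk32BAAAAAAAAHYAAAAoAAAAMAAAADAAAAABAAQAAAAAAIAEAAATCwAAEwsAABAAAAAAAAAAAAAAABEREQAiIiIAMzMzAERERABVVVUAZmZmAHd3dwCIiIgAmZmZAKqqqgC7u7sAzMzMAN3d3QDu7u4A////AIiIiIh3rKiIhlZ4iZmGREM1VVZ4iIiImYiIiIhnvJiHZUV4mqmGQzNGZWd4iIiJmYiIiIdouoZ2U0Voq6l1ISRnZmd4iIiZmIiIiIdoqGZlQ0Z5vKhSATaHZWd3d4iIiIiIiYZol2ZlVWeKzKYxE2iHZmZ3d3iIh4iIiYZoh2d2Znis24QiRomHZmZmd3d3doiIiHVoh3d3d4m8yWMjaJiHZWZnd3dmZoiIiGV4iIh3eIm7l0I1aIh3ZWd3d2ZmZoiIh1V4mZh2eImpdTNWeId3Zmd3dlVmd4iHdlZ5mZhmd4iHZUVniHd3Znd3ZVZnd3d3ZlZ4iIdmZ3d3ZmeJl2aIdmdmVVZ3d3d2ZmZ4iId2Znd3eImqdVeIdmZlVWZmZnd3dmZ4iId3dneIiZmoVGiZdlVmZmZlVoiIdmZ4iIiIh3eJqZmWNHmpdlVmZlVVVpmZhlV4iIiIiHiaqpmFNYmphlVmZlVVZqqpdUV4iIiJqGiruqljNpmYhlVnZVVWd6upYzV4iIiJqGirqpdTR5mIh1VnZVVniKqXQjV4iIiKp2iqqoYyR4iIh2Z2VEVoiZh2Q0Z4iIiKp2iZqXUyR4iYd3d1MkaJmHdmVFZ3d4iamHiamGQzRoiYd4hjEkeZmHd4dVZ3d3iaqYiZhlQyR4mYd4dSEliZmHiIhlZnZ4mrqYh3VDMzV4mYd3dSE2ipiIiJhlVmZ4mqmHZUMzRWeIiId3ZTI2mph4iJhlVWeJmph1RENFeIiIiId2ZUI2mpd3eIhlVVeIiIdkREVpqpmIiIh2VUM2mpd3eIh2ZVZ4iHdlVWebuphmeJdlVkI2mpd3eIh2ZVV4iIh2Zmi8uGVVeHZDVTJIqod3d4h2ZVVniImHZnm7lkREVlQjRDNqund3eIh2ZVRoiJqYZnmqhkRFVUMjREasuGZoiIh2ZUV4iJqpdmiZh3eHZVQ0ZovLhkVoiIh2ZlWJmKu6dVeJm8unVERXib24ZEVoh3d3dmeZiKzKdVeKzvx0MiNonNyWQzVod3eJh3iZib3bl3m979gxEiNpvcp0M0Z3d3iZmIiYm83tuZrNy4QQEjR5zKdTM0Z4d3eZqYiIq97+qImpdUMhI1Z5qXVDM1Z4iHeJqpd4m8/qdmiGQzQyNXdnhkRERFZ4iHeJqpd4mt6mVWd1MjQzRnZVUzRVVWd4mXeJmZh4m9x1Z3d1MjREVnUzIkVmZWd5mYiZiImZrNhFeIh1MiRmZmQhNXdmZmd5mImYd4m8y5VHiJh1MjV3ZVMSaIZWZ3eJmZmXZov+p1NYiJh2Q0V3ZUIUiXVWd3iIiamGVq/8ZEV4iIh2Q0VmVDImmFRXiIiImqllWe/mI1aIiId2Q0VVVDI2h1RniJmYmpdVff+DNXeIiHdmQzNFVUNGdlVniZqomXZXr/pTV3iJh3ZlQzNGd1M1VVVniaqoiHd438dneImph2ZUMzRXl0I0VVZ4iZmYiIiK7qiah3mYdlRERFV5ljI0VWd4iJmIiIiL/Zm7l3eHZUNERVaJhjI0VWd3iJiA=="/>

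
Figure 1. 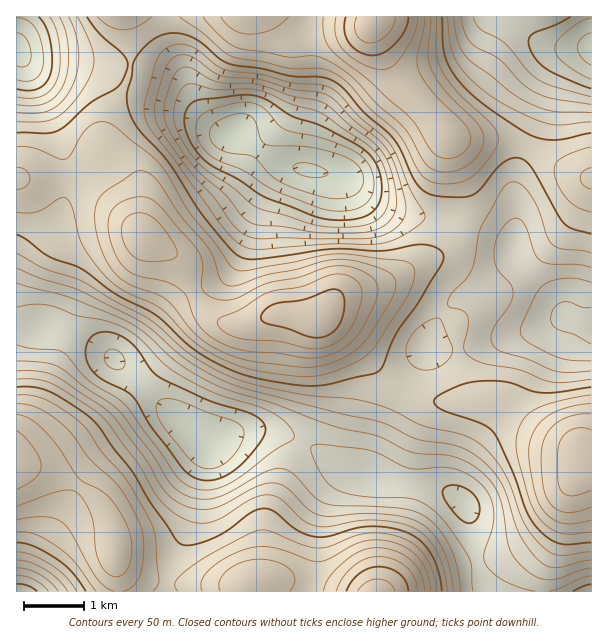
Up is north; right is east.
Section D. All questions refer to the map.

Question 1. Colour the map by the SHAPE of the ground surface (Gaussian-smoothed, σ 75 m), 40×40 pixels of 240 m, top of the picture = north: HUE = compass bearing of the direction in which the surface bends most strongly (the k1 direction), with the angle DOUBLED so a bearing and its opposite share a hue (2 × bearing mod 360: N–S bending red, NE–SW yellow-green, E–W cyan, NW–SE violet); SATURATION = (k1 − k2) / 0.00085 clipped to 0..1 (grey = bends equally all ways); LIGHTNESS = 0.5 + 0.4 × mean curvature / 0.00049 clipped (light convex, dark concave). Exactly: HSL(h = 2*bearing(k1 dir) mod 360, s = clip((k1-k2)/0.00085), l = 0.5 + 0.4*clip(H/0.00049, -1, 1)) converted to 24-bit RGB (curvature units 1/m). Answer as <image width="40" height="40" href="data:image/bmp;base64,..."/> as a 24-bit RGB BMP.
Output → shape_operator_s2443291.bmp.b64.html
<image width="40" height="40" href="data:image/bmp;base64,Qk32EgAAAAAAADYAAAAoAAAAKAAAACgAAAABABgAAAAAAMASAAATCwAAEwsAAAAAAAAAAAAADhQlHzYtM2kpQHs3eZBg0MWX8vbTwvC3TuLBCYbfBDT/REn/bnT/mp71z8ru5tvw1snpsq3ekp3RTHrSAFLDAFyzOLbmyt7S7OTf79zp7dzv6eLn3dnefGm/Iwl6EwEyVRxYkTZIpjpoyD2N3nN85aeApXRWJyM/GRRhM155PKiELcSqTM7Pt9jC6vTX4vPYZ864Dn2nC2ObH3fCQ4PZdZTesLPi3NTs4NPw0MDuu63re3ntCzz/AFPPIanbk8qe2+G83tTK49bX7d7e4bzMs0fSQACFJQBUbRmgsFqwoVexulK/3H+Z8Z6Wz2J8XCWEExe4NILaYdTkQtz0PdHwodvI7PTX8vPYk6qiKGGLE1pvG4N8KZyIQqmYeqKQsqqUvaGUs5qdppu0fHXHHCbnBC3ULn7PkMSow9uyztW71Mu+5MG54Y+m3CPbRwCDLgB3bhjOuF/FvEK5pjyI1EtJ85Fu1mhxdi+yGmjYR7vscdvqTMHkM7HSd8SP4PG08e/FsKOuNUa1HlegI4ydKJaGNoFoXXpNr5051rknxtExg7lGWpN0NFeXG0KoOYvJks26uNi4xMm6ya6p35WT5mmI0R23SQCGJgB9Zx230y2/yRaIrR5V2lQp8LBZyKF0U1eoJrLHKdvLSsWuTY6bTYeIY8FXwfOP1uyxpK+2QEvWGUHqKWvfLHDKNlaiZVaGqXBe07RgxtpcdM1BOpdQKnFzImp8M7CcacyGnMaPtaePxXdv4mBY7DxSwB2CUw1xJAlUUhxvoxaAzgR84Rtq24Fp6NSTxcyTZKutRa2tNaR+PopqSXZzUZF/aNdvr/acsuihh7aqPWnEI1vWK2LfI0PkGBXjWjbbuIrN28DC39jArMCRV45tL2NdIWBKHow0O7UhgaoznXkws1cb3U8I4C4HnRUwTRJAIgwnKhEqXhtKrSV8z2ye4MO/7+rc1dTGiaKveHyoVJ2iP5ibOJ6rUNPDkey3tPG1qtebeKB/SoSMMIOSK3+dJlahHiupPC7BpYHA3Lm668q+0pyOkGJqTU5TL1UwMG8YQXAMUFYLUDoFb0QAmF0AoE8AcBgJNQoWJQ4bHxQcOi85b2Rwqayk4eTY6+fg4s7XwZjHr5bEe5PETqDTPMblXu7dkOq/ptmlvbmWnId6YIByNoBuJm1kIktTIjVKOkFZgGxh1J5j9adv7HpVtT1CdERTYldDZ24pVlgUNCsKOSYFb0wAmHIAjV0CWSIPPREcOBotLi08MmVlPqmJds+TuN6t29i91amz0ZjDra7ClafPcKLVW8TWWtiwZM9+kbh4r5mCqYeMg4SWVXaMNk1fICkxFx4eIS4hWWUzxacs9qU+8YBDxzw2jD9Xfj9GgUo0a0ApUC4kYDsnm2wlwo8cmWkmYTAuWDBSTT1sPGaQKarAN9vLatSdnM6HyseEwaSIuaOjnsGyj6i5fI6xeKWlYrBqXLhLbbBShah0laKYkISof0yjZClyPx0/JiEjIDcgM2EqiKA53bFF6IhK0TsvljBEhy43jjYtfjw2ZUNMbVNdn29av4FaqGBTelN5REaCQHWqOK3VMsvrRNHmdsjJobGfv7OXv8GapsOgnbashZGff32ZjpKXi6eKerF+abZ5ZbZ4cKB6hGN/gSVvZAxKVBMzSTIrMFAmIl8dTn4kuq0g4nsPwzgQkh4ahywkk0szh15JZl9gX2Vvinh2sYB6rnuOemahSnexQbTIOtzWJejmJ8/iWqvLmaXCyMDO0tLQvc3AwaTElIWvf4qwkavBpbvNp7fMm627iJiOfWNYWyIwNAYZNgMVYBEWck4kVmIeLUMOLT4GY2QAi2YAl1AEikYdjF09l31ci4J1anOCWXaIbo6TmJefqJe2hIDBaYnGYbPGS8qzJ8miGb+lItLMbsXTusra39rl3svd3KbVuJ7Llq7KkcbVmLvVoJrMxoPJzEONmxNDSAMaMAMTQwwYeC8hklYke1YcUUYRPD8IS1UEdnsGkpIYhJY6ZJ9ZdqWQf4+nbHCtXoGzZqrChLjNlqjWjo/dg4fbhJbPfqnBV8C3H8ujBNulFfLAddTItrbJ3bXU0KO4zLHDrbi4hbadb6GPiWmMvC2A1QBkqABLfAA9ag1BcStKiTo9ojswojcpjU80gn1AZpA8YKQ8YLU/RcU+OctdRL6MX5ysbYO0dafIc87gd8rofqXhgIHcjYXZkZDYmJvYk6bSbcnSGe69Ad+YIsSMcKKRtpSgtqh7yKCFy5lwvps/e3gxRzgpTxQnhAA3rwBPxQBqrRx6lDRskjlQojdBsEdLpX14kKebfryyebqxfLKKb79dOMIvJZw9L49cRbKHZNGsZOLMTsXZTna9dWeohYahiKm2jKfKnKPTo6/Od8PCLLSPIYVcN31KeppahqUxwIwx8F8N4l0AglIPJRwOJA8TOAkZlQY0wg5QtxtgoiRVnDJEn1dNo5x5k7yUlM26gr7Keom2pYqYvKxxkcFEKZ0mFJQ6EMFFGexMJ9JmOYF2R0RZdllLma9DUsQ4P7ZjaaSNnpyXoZONbHpwPF5ILmEoS4glU3gYeGYgxEcJ+koAwEULPRwYIhEaJA8UXRkXkR0joiFFry1csVhtp6WVnMuqnti5jMq2bZesa1ugsnKizpyUy8iaar95Ic16DtRcE80wI4ksJjsxMiwye2c7v9wocdsVKpAXMHEgco0wopE+g11IYkxCW2gxUYAZU20hSU0kilMm9VYU8iIKbxIvKAsdIhEUTTgjbkw6hlFup3OsrrLM0+nw1ev2xtPuo5vSeGm7TFC9gHzI2c3f6OPmxNTZdMjORsChQJ1QNWU2IDY2JjpGZoVhxdJ2u9JWYoYwNVcZRGwRYoIca2g4aUZBh2o/jZgsfXI8Q0cuYVguvWEc2QsChgAvSAosSSsxU2tDSYtuS5+7hsnh0Pj7zPX/zN7/0cP/3az+wJvweYzwhKj10dXw69/s5tbnopXFdXClfHR+W2lnKFlmFm5/Qbmtsr2eyZeLq1dieG1QW4wxQYklMl8yUVJOj2NPtoZCnUo1WTsvUkclfFEdlhAPlAZDkyBnf215VbyILePFLfbxcv/ct//fl//nVJ7zfEv+26L95dL5vL/5gZb4raDg6MLS6LC+zIW6qWW8pGqwfHCaOoGaEpCXI6SOcJ5wu3mAyGymuX6wnZyUYpRnPWNYOE9OdGVRuWk/qCklgycpaEgyaFQ5dDpUpC+esl++pra9i93BQu3WI/HFQftzTP9JAOomFnJqJUiLjYTE2tHlv7HmhFzou2bb56C+7rvH26PXqXnbrnvbsIXMZmmuM3eKKG9cPXw8hJRdmo2XsJfAypnLuG2lcUlsO0BBU1g9klo3lzdLrj5elGh0Y3aROUavSDXVmY3SytbXr9bDX8m6O8WYVeNLdP88DccTBVlDBWxqOMSfoL2mqYu9ijzaqF7h68vs8Nvw5dX2vJn9wof935Dzz3PeekmvSFp2RIFTOq4/R7xvcpumxGO97Sugwx5saT5JTFRBZlJFd1WVqIO0n6PEcprZIVLxJjjqkYvJ0MrCx8uxf7KrX8i8kuCusOq2cNm3AKzGAISSFrmYXatveHuJR0m0b4jV09rr5N3u6NP4yIP/02r//IH//YH002LrjFfNe4ypZL15NrxhPXtyeDR+4gaM+xx8vkx1ZWN2S1N3R3DBj7LMrcrceJPfExzpLyLEk36t0cKw19e/oNPNgvHwtffu1vPvpMnhHXvqBGSjInuBSX9NVYpPPKh+P9apidCvvbm70oDF6yjv/w71/UTJ9njK6n3nvXXhv5HNtKaccJdhMU1PJxw/lySI5Vmb2Y6ulXmyPVOyS6W7b820h8O7Wle2RyGmRy+lhYuuzdnL3+zhzO/pmPbtje/cntHAkZWnT0mOIy9dLUBMUHFCVa00G8EqE7c2M6EvjpBLkDY3ixlQnw5W4RE06k9ByltgtlqRx2KJ2nJquG1TPj1UEhk7PDJvt3qX2J6pvYi1VlytUappPsdZUp1sTkZ5QCyJPV23h8/X0u3j3u3hzeTTjs+nYLtzhJxdjGBNZD5KMy5DMkxUSpRdYMlTN8syJIYmMlYgUFAfTSwcSBEcZwobuSgA7XoAzokEgV4jm1or4nw5zX9aYVB8EyRhJTxtiHtzy4txwmxoi3d1dLhlQr9URIdwN051NGCXQcnUcubHoNyy0tmr3MyMxMZlf51UentfhldqhlCFQU2DLZCpSc62fsObgZp/Zl1ZSEE1Qz0nOCQhMhAgVggcsyUA8n8A0ZkAe3YRdIAgydUvxMFwZVyTFhd5Iyhnc2Zgv4RTxYBfrZx0psSsebmqQX+kLl+WNpyrNs+RO8xgfrZK2rtA8ctRz9dobbCBU4O6YlPMhmDTXWHHQqbGPr+hY5RtiFBWfy9GZi4zTzoyMR4qKAskUwoq1xMA/5E+/7gxrrMsWqcpY+QkdchPVFt6KhdnNCRncGh3ppqEuKefvbyyyc3XlZ7GPkzENkujUpCRRZ9FUow3c4k3ydE+2O+MtumoddzPLobkKCjgmU7TvWK4h2ZiZms0TEQZQCMNTSALXzUSRTAWIhEUJg0fQxYn0kcn/LmE9sybyrt+fsZZWeM3RbY1O0hWIBdNLTR3X56wlMbKtcfWy8/cz8DRro3GcTnHZTmkg2iEiZFeYItRTKpbgOGE0/nPwPDEbsm9LVqRMCVlfSlmuxIvuBQDbSYCMRoCLx4EMCIEUTsGLx4IJBIPHhUXNTkmrLtG696f8NrC3cGwws6hjM98Vp9vLD5pFy9wIo67VOnnf+HpncPbvb7TwqexvHnElirQlC2+rWanoJmSe7mdaOGukfixuPaztdWRhXddMCQqIBMaJg0QgQoNyQANxQANixUSXzkmX04uaUMpUhsaIxIYFx8dHGovJ94frOV/4t6149fM4+Xcx9rXcYzQDi7eAlzpLdf9UPv3VNTjcp2+q6Swsai4qmvPoBnsri7fvobBtrq2nM2vdt+Pa+9ZpepBwJEncRgRLAcLJREOIR8SRzUqripX8ymC4UiQr16dfFSXkjacox+TiS+IR2Z2HrtmEPpIUuxYot6Z1+zX3e7o2ePyhYb7P0L/QXf/Xsj1TszkOo/CWX2nlqaojabHhkPgqgH9zD7ix5mzysOuw8aSwdJXzO0LuLsDc0QOTQUMPQIQMhcQGyoRECsRQj4xqSw53UBCtmJjdlGQbSKhrBbOvkvRho+2ZNyyRvWaUfaPhfipyvzb1fbptMfmeV3uVTTzWWrda53MUH25QmGiVZmxgse9UYS4Zxitqga71jWY05N/1q1/14ZZ74Iq/7YEuKMRWj4oUhM/gwdKlRoYXlkbFygLGyYNOzEJuYQAwqwST1o8JyROWDGLn3u2tcjLqOXUhu/SffnFmv/Co//AheKscnygfj+XekqMcXuHa42RVmWPT3mcV8WrYtOsNDhVMAo1YgtExTAi6KtQ25xU2FRA8WpM9a5ux65jV0prOQxbmAB/7gAtyDwNQDMdGB8UMjwTuMIJuOAQNW0vFTU+KlZkYa91ld+Xoeq8kuzLlfXElf6wbPCCV6NlZ0JcaC5Id15HapNNU4hhUnyBVJ6HTcdpQK9dIhEeKgkjPBAXxIQd8tQ91KZEvGRM3ZB3886u06eNZjd+GwEyawBr/xRn/1Bctkp4NT5/QpObh8iDndKXSJm1Ezp8KGp6NNIva/9JSv1KTe1oY/FndvViVstEVVxfYyljgTxkn51kY69WS4toSXlqUJhKarE5U2I1KAsjJwwlTTguzNAv7ORF0rE1qpJC071c9MuF6HRUdBdYIQIxMQpB0kqU8LjH27PjYHX0bbH/zez41uT1XVT8KwDhRDu2jcxujf9RPf8XHO0AUP8Iav8PRKQtNUVZPiZ0jF+isa+XkqR8XWxbUl9BcIgsgosjOSYbIAwnHxQtUGdRq8JN4r4/3Jgcuq0hxd8Z78o18C8UiQhWIgUxGRdYdpGg2dfQ2NjmlLfygMz+seT1pLPsaSz/agD7sVrs3dPJ2/K2feVaPdocVv8CU/8BHp8qGVFdGjRtbGaMu5BzuFk/dDEnYEUae30NZGcSIBQTEA8kISo6R3FFpak/2H4h83wL79URqOsVqsU8uUJozg7RVQi6GDzAYcXMrNatvNC0iryyW8WoV8KJV4SaKg6kPQDSsHnw7t3o7eXe1tjSmr6hjt57ZupYKbhsD05fDyZAVUhKsk8hrBsHgg4FiEQInJYEUGERGBsYEBojGSojQGIoe4Ewr24w55FE8ehwmehlUcR/Q1XCaif7aj//UFr/h6jlvczQyca8pq2jeKiJVqhoQoF+DzJ0ACmsbobh5uLp7t3j79vw4djr3+fiuN3DWK66Ey5lCQsqPCIuiysVoAsLrw4d21AY5cAcboArFR4d"/>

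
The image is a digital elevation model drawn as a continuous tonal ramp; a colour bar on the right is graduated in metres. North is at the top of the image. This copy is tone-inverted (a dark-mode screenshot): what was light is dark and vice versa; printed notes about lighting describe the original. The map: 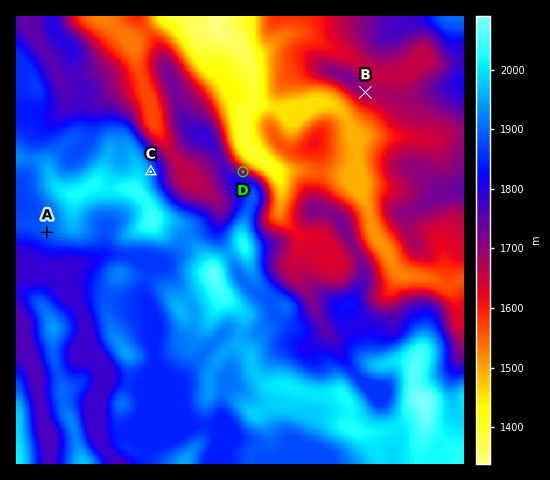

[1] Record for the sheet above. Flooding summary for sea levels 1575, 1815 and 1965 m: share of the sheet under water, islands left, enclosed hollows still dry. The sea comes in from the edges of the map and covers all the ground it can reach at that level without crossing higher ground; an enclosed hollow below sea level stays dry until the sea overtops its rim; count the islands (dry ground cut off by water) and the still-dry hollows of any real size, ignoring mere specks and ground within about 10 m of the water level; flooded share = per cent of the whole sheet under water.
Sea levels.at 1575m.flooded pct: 14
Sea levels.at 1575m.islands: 1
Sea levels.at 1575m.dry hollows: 0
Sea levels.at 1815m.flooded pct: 53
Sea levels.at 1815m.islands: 1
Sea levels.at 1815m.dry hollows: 0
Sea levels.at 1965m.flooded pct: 88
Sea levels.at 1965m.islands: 3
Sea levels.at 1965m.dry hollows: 0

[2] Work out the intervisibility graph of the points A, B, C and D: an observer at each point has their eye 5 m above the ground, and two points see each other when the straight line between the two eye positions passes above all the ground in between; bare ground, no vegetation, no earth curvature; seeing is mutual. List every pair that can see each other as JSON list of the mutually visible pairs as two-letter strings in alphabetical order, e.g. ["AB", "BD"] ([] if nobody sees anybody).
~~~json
["BC", "BD"]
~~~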